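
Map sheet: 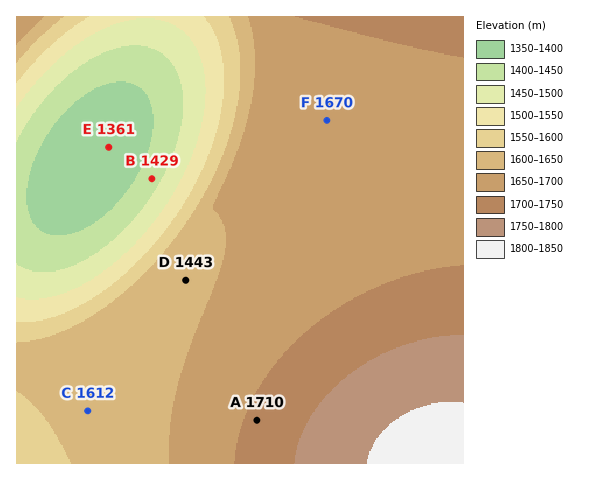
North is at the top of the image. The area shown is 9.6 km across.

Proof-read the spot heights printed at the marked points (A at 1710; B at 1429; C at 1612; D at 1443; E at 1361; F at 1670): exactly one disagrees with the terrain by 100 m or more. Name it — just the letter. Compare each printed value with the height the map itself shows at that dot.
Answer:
D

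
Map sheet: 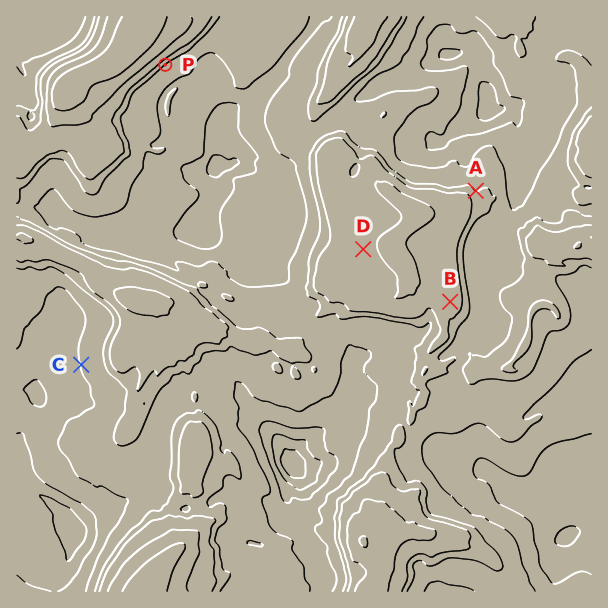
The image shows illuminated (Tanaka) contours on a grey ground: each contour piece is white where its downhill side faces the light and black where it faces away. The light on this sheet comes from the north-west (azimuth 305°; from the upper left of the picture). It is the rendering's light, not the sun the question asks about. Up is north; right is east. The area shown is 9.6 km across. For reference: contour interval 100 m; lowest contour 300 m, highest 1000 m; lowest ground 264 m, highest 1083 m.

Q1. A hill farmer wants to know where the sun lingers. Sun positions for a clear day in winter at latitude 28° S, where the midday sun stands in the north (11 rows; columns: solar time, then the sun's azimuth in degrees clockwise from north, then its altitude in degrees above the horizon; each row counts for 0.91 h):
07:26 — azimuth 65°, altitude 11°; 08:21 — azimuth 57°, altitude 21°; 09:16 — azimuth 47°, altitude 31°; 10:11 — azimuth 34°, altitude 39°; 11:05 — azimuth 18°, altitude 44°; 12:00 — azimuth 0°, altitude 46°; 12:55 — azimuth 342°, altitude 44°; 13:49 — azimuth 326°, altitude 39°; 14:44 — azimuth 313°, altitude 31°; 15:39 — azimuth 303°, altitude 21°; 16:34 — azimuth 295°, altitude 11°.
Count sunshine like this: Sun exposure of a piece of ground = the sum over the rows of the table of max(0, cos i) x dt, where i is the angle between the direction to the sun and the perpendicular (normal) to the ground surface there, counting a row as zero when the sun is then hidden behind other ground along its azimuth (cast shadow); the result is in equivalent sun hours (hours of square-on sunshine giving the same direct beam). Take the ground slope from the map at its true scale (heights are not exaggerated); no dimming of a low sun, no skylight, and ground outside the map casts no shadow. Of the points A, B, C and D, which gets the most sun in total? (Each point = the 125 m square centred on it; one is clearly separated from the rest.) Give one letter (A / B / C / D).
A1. A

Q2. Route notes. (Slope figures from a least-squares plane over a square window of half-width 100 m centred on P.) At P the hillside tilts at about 36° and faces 143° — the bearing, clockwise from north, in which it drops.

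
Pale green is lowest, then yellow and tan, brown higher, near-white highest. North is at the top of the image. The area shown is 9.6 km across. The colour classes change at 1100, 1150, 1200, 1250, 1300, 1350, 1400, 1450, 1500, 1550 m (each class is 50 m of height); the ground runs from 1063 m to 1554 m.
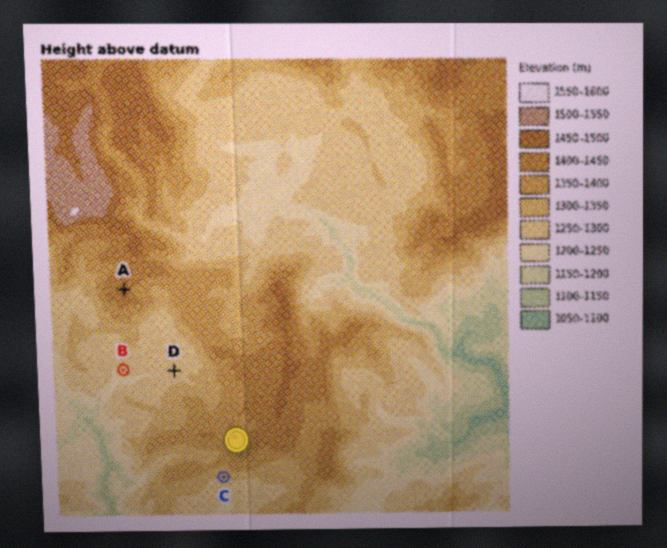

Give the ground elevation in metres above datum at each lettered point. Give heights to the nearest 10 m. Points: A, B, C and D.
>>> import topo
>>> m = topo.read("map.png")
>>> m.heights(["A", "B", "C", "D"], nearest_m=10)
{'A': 1420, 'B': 1280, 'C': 1300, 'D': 1270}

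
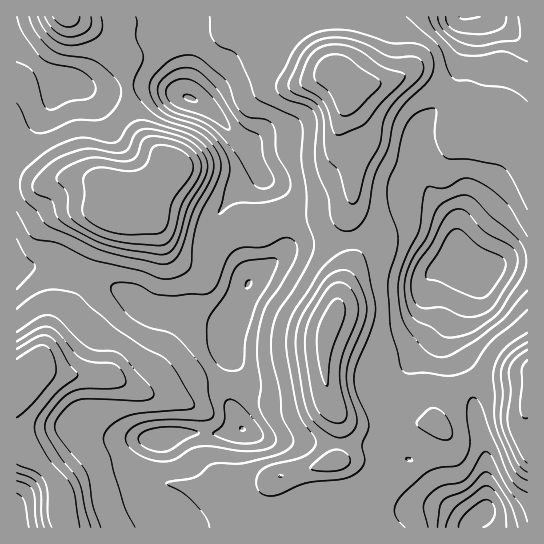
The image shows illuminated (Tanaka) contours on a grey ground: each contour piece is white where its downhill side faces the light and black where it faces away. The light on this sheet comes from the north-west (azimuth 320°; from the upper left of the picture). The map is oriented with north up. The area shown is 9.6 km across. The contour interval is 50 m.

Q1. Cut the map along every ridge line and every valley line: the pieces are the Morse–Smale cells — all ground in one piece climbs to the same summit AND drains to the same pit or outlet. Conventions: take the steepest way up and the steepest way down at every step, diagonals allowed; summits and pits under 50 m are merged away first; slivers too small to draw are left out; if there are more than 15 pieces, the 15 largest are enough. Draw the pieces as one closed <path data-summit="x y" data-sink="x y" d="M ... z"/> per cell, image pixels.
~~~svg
<path data-summit="353 91" data-sink="482 271" d="M415 73l-8 0-24 10-25 4-9 10 0 9 16 28 0 11-9 21-3 12 0 17-4 18 3 24 2 3 8-3 43-20 14-1 15 3 11 5 8 9 8 28 12 9-29 57-56 59-4 21 1 20 36-4 16 0-1-12 5-10 16-14 12-5-18-36-2-11 26-61 3-3 5 1 23-11 22 0 0-115-4-8-13-14-10-5-8 0-26 10-12-24-25-22z"/><path data-summit="353 91" data-sink="190 98" d="M334 16l-147 1 1 56-3 22 16 8 14 10 33 36 15 29 7 5 11 12 6 22 28-1 23-4 8-4 6-9 3-28 10-26-1-15-16-28 5-12-21-23 3-4z"/><path data-summit="329 329" data-sink="482 271" d="M419 216l-14 1-12 4-40 20 0 17-12 29-4 20-8 18-5 22 1 34 6 20 6 12 16 11 12 3 19-1 0-19 4-21 56-59 29-57-12-9-8-29-8-8-11-5z"/><path data-summit="35 367" data-sink="242 429" d="M38 367l-5 2-8 20-9 6 0 46 13 15 20 17 7 9 5 13 9-10 15-6 32-8 14 0 9-18 11-13 32-7 42 0 18-4-12-23 1-20-2-2-35 1-17 11-9 3-23-6-36-17-48-1z"/><path data-summit="353 91" data-sink="466 17" d="M491 16l-156 0 0 47-3 4 22 24 8-6 21-2 24-10 8 0 15 10 25 22 12 24 26-10 8 0 10 5 9 9 7 12 1-102-9-3z"/><path data-summit="174 165" data-sink="190 98" d="M186 16l-38 1 1 21 24 31 7 21 4 5-29-8-26 1-1 6 13 40 22 23 10 8-5 10-12 11-3 32 12 25 13 14 11 6 10 0 20-22 16-7-4-11-10-10 11-19 10-10 19-10-13-25-27-30-20-16-16-6 3-24 0-51z"/><path data-summit="35 367" data-sink="249 283" d="M87 273l-10 22-22 28-18 44 25 8 48 1 36 17 23 6 9-3 17-11 37 0 1-16-6-19 0-13 4-18-9 6-15 0-29-9-24-4-12-5-16-14z"/><path data-summit="174 165" data-sink="61 81" d="M18 48l-2 1 1 134 24 2 18-6 26 0 25 8 35 0 10-2 13-10 5-10-10-8-22-23-10-29-4-17-29 3-12-3-13-7-16-1z"/><path data-summit="329 329" data-sink="249 283" d="M353 240l-15 3-28 0-17 4-44 35-17 36-5 19 0 13 6 19 0 16 25 8 19 2 44-8 6-5-3-12 1-32 12-31 4-20 12-29 2-15z"/><path data-summit="329 329" data-sink="242 429" d="M326 383l-11 5-38 7-19-2-25-8-2 4 0 17 11 23-17 4-42 0-32 7-11 13-9 18 28 12 19 1 35 8 17-5 27-2 26-10 50-12 4-5 2-40-8-17z"/><path data-summit="174 165" data-sink="249 283" d="M114 216l-6 3-5 11-16 41 2 4 37 18 16 14 12 5 24 4 29 9 19-1 7-7 16-35-1-11-14-36-15 6-17 20-13 2-11-6-10-10-15-30-27 3z"/><path data-summit="353 91" data-sink="482 514" d="M469 383l-12 4-16 14-5 10 0 11 2 3-4-2-43 2-7 2 0 7 4 15 7 7 20 5 13 14 13 22 20 18 10 6 14-11 2-47-3-21z"/><path data-summit="329 329" data-sink="482 514" d="M338 413l1 34-3 14-48 13 3 1 8 19 16 23 7-2 23-2 18-4 44 2 30-3 12 4 14 9 8 0-10-6-20-18-13-22-13-14-17-4-10-8-5-22-18 0-12-3z"/><path data-summit="527 397" data-sink="482 271" d="M527 261l-21 0-23 11-5-1-7 11-22 53 2 11 12 20 6 15 32-1 27-5z"/><path data-summit="174 165" data-sink="17 262" d="M85 179l-26 0-18 6-25-2 1 84 34-2 36 8 16-43 9-15 0-28z"/>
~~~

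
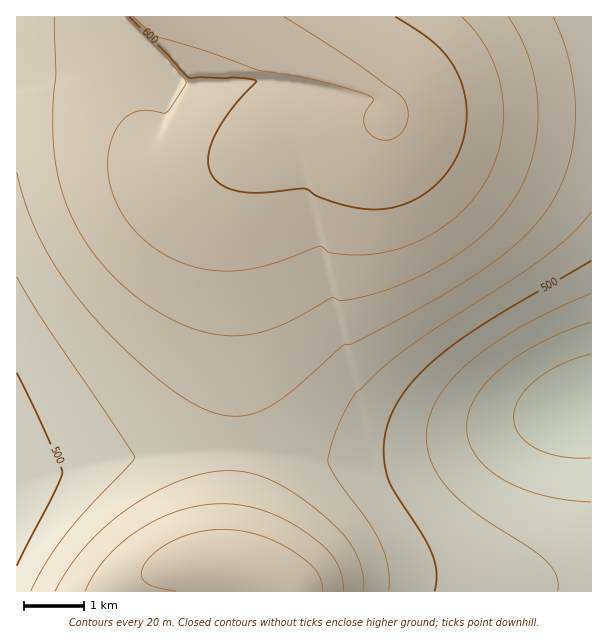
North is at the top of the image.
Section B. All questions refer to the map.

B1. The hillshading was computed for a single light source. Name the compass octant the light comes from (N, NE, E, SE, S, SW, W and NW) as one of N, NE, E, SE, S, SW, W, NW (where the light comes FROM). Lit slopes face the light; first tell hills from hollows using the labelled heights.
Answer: NW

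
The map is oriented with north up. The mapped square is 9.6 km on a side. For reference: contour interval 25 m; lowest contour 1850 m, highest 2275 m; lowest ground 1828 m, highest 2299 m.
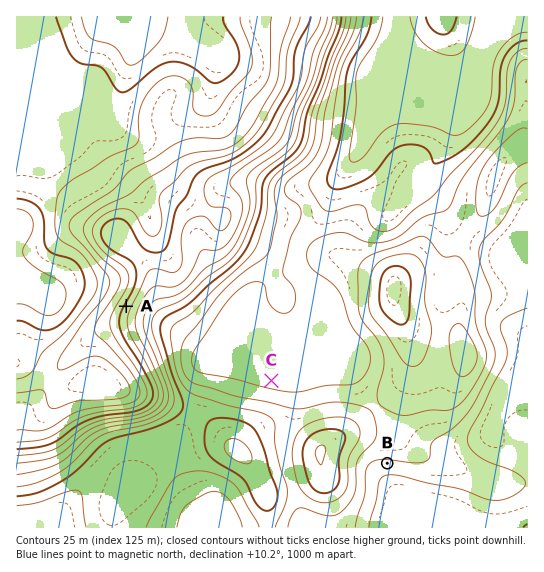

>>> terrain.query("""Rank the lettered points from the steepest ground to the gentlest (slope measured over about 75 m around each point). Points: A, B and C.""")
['A', 'B', 'C']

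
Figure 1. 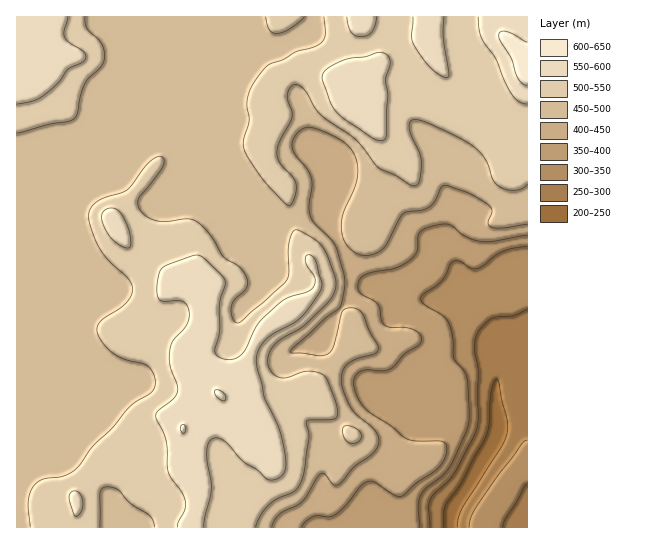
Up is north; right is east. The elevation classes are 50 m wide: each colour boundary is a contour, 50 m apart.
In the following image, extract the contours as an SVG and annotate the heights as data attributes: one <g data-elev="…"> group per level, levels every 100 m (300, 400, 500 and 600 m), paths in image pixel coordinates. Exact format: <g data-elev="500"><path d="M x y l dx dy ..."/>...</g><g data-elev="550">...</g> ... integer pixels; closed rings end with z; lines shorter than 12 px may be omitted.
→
<g data-elev="300"><path d="M430 527l-1-20 1-8 4-5 13-12 7-8 19-36 4-11 1-56-4-24 3-13 5-7 9-8 23-4 13-6"/><path d="M503 527l3-9 10-16 9-16 2-2"/><path d="M527 440l-5 3-44 61-7 13-2 10"/></g><g data-elev="400"><path d="M302 527l3-5 9-6 15 1 8-3 10-11 14-17 6-4 7 0 20 13 8 1 14-13 21-14 6-7 3-8 1-8-3-4-29-1-9-3-15-12-23-15-10-13-4-15 0-5 4-5 7-3 17 1 8-2 15-15 14-9 3-6-2-5-7-5-8-2-15 0-7-3-5-19-19-14-1-6 3-7 9-5 27-5 12-7 8-10 2-18 6-4 8-3 10-2 7 1 16 12 16 5 12-1 33-6"/></g><g data-elev="500"><path d="M100 527l0-34 2-4 5-2 11 3 12 13 19 12 4 5 2 7"/><path d="M255 527l6-12 8-10 8-6 17-8 6-8 4-12 5-32-3-16 1-2 26-2 4-2 0-7-2-9-8-21-3-5-7-3-10-1-20 7-8-1-8-6-3-10 2-10 6-8 27-17 26-25 6-11 0-12-8-23-5-9-11-9-16-7-3 4-3 9 0 30-3 8-44 40-4 2-3-1-4-8 1-9 3-6 10-9 3-5-1-7-5-8-5-5-14-8-13-22-13-14-10-2-20 3-10-1-12-6-6-8-1-5 1-4 24-32 1-7-2-2-3-1-5 2-7 6-20 26-24 8-8 5-5 6-1 6 3 15 8 19 10 13 18 16 5 11-2 6-5 8-26 19-3 5 1 7 7 12 10 9 11 5 17 4 6 3 6 10 0 10-5 7-13 7-8 7-17 21-19 17-18 24-12 6-20 3-8 6-4 6-3 10 2 26"/><path d="M350 443l5 0 4-2 2-3 0-4-7-7-9-1-2 3 0 6 3 6z"/><path d="M17 133l32-9 20-3 7-4 8-32 5-7 12-12 3-8-2-13-15-16-2-12"/><path d="M266 17l4 13 3 3 4 0 12-4 15-12"/><path d="M324 17l1 17-3 8-9 5-18 5-12 8-16 6-13 16-6 16-1 8 2 13-6 22 2 10 18 28 23 25 4 1 3-3 3-9 0-8-3-8-14-15-2-11 3-10 12-23 0-7-5-16 3-7 5-4 4 1 6 5 10 17 6 8 36 26 21 26 19 9 13 9 5 1 3-2 3-17-1-12-11-26 1-7 5-3 11 3 20 9 29 16 10 11 8 23 8 6 8 3 8 0 5-1 5-5"/></g><g data-elev="600"><path d="M182 433l3 0 1-3-1-4-2-2-3 3z"/><path d="M223 401l3-2-1-5-6-4-4 0 1 5z"/><path d="M527 42l-20-10-5-1-3 3 1 7 12 18 6 19 4 5 5 2"/></g>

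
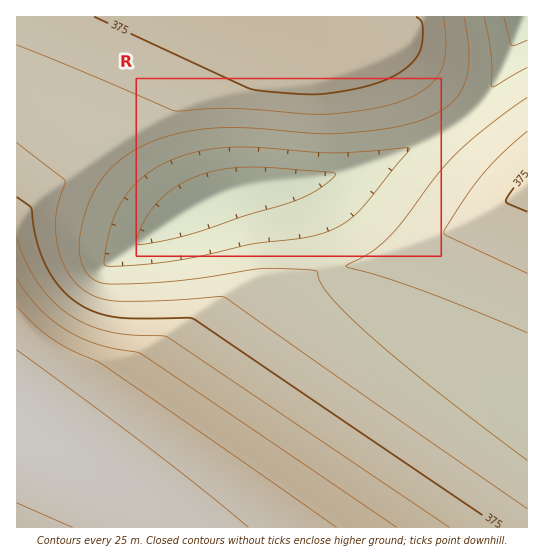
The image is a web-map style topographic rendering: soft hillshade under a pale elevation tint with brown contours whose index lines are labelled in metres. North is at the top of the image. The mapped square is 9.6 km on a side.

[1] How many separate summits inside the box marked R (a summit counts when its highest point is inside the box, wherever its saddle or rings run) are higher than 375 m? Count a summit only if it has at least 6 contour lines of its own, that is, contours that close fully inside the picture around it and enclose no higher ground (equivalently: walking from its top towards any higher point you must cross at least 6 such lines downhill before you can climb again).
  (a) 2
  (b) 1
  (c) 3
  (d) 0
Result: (d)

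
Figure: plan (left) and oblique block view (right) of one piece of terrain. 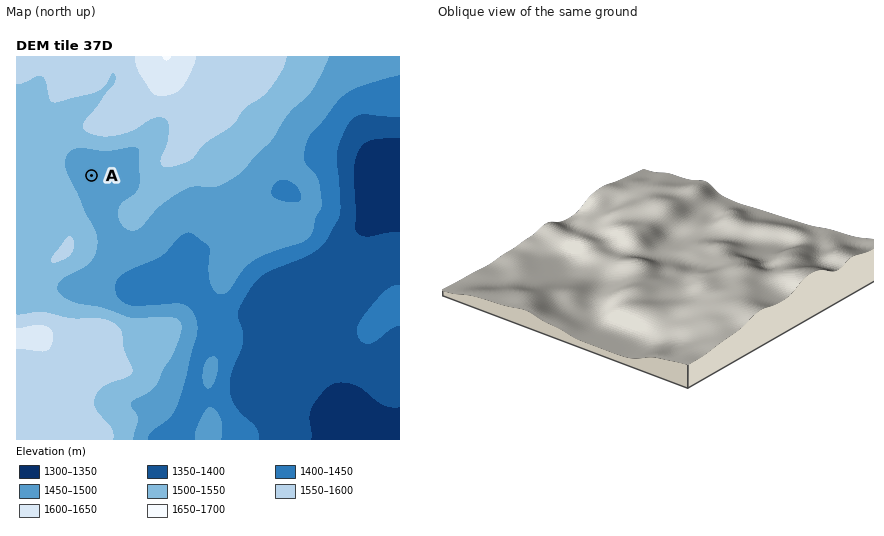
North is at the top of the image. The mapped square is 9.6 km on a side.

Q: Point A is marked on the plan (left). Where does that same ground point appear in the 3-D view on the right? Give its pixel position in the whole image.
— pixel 768 248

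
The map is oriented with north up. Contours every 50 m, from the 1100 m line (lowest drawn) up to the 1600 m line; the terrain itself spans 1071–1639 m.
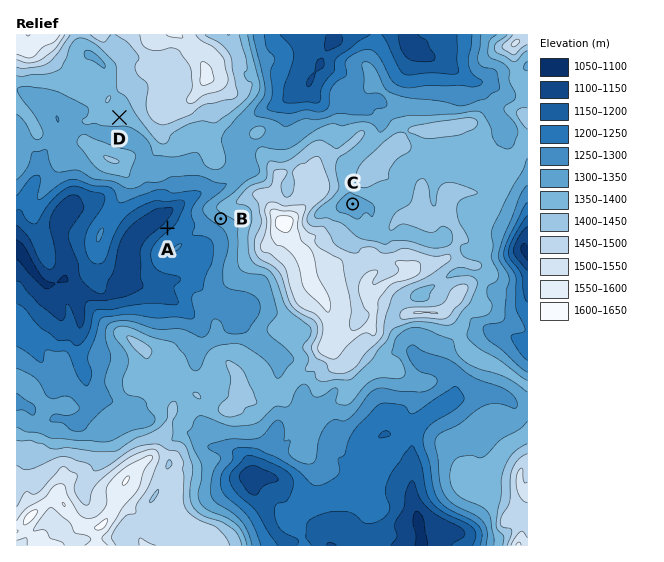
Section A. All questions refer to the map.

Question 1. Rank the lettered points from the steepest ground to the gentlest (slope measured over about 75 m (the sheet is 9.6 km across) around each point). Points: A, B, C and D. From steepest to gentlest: A B D C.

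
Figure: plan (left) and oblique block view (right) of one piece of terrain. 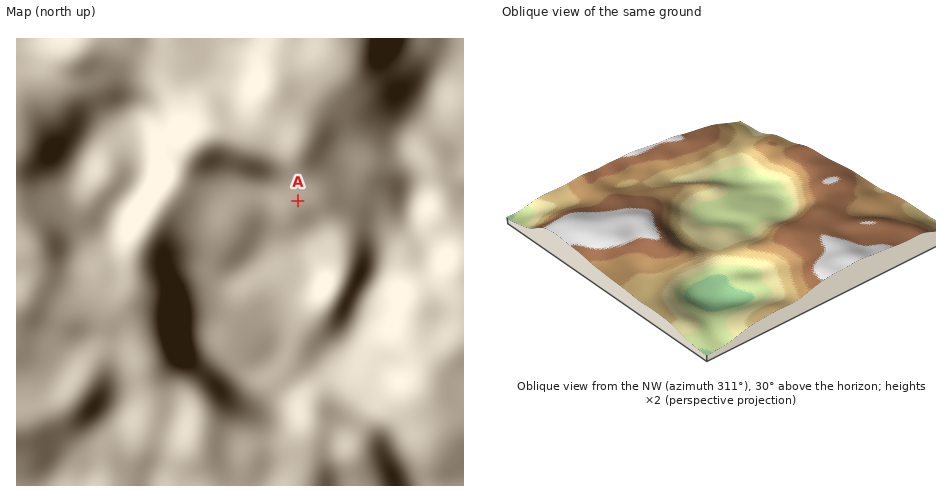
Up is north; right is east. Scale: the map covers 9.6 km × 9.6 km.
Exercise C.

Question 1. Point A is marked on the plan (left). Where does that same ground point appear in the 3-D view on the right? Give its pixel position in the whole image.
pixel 667 213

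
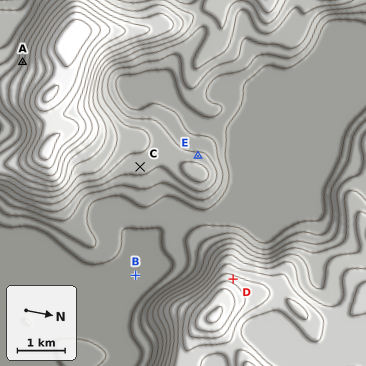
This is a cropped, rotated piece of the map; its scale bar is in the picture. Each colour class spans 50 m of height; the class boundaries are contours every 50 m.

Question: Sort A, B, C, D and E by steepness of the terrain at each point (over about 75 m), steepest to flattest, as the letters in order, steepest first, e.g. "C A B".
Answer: A D E C B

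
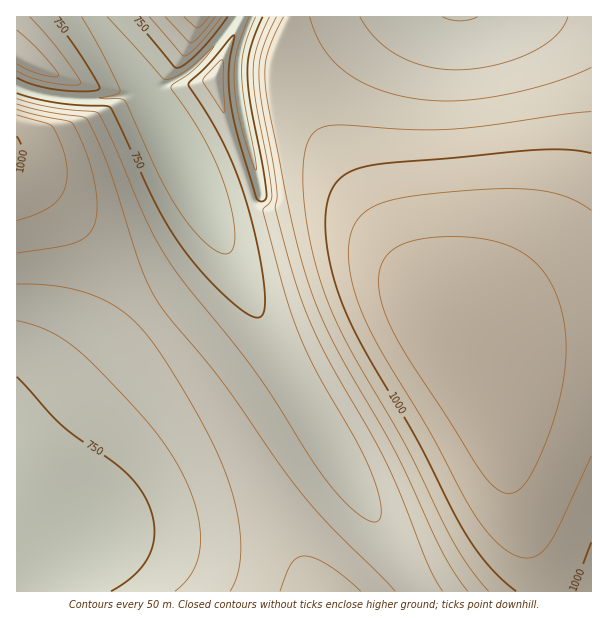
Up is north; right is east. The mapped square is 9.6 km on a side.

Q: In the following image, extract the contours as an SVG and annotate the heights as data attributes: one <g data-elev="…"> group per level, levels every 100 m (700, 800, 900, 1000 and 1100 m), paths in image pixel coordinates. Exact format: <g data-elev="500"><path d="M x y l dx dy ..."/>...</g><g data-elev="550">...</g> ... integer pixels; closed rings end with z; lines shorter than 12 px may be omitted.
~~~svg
<g data-elev="700"><path d="M107 17l55 61 3 1 8-1 12-6 28-24-17 20-23 16-2 3 32 50 12 23 9 23 7 26 4 22-1 15-3 5-3 2-9-1-12-8-13-13-14-18-21-37-34-75-5-2-21-1 17-3 3-2 1-3-17-36-21-37"/><path d="M256 17l-12 31-2 23 2 30 11 58 2 9-2 2-15-47-6-40 2-27 13-39"/></g><g data-elev="800"><path d="M17 321l18 4 16 7 15 9 17 13 61 64 18 23 14 21 11 21 7 20 5 19 2 18-2 15-5 14-8 12-11 10"/><path d="M224 113l1-5-2-45-1-3-16 15-3 6z"/><path d="M17 71l15 7 19 5 23 2 6-1 1-1-22-33-29-33"/><path d="M149 17l32 37 4 2 6-4 9-8 21-27"/><path d="M269 17l-12 30-4 22 2 30 13 65 4 30-1 7-8 8 0 3 23 85 15 42 18 38 40 69 15 33 5 16 2 14-1 9-3 4-8-1-12-8-13-12-14-16-18-24-57-90-83-105-24-42-33-77-16-33-6-3-46-5-30-7"/><path d="M478 17l-9 3-10 1-9-1-8-3"/></g><g data-elev="900"><path d="M361 591l-16-14-16-12-14-7-10-2-8 2-6 6-11 27"/><path d="M17 253l46-7 20-7 6-5 5-7 2-9 1-12-2-20-5-21-8-22-10-20-6-2-27-5-22-7"/><path d="M591 67l-19 9-25 8-53 13-45 4-39-3-20-5-18-6-16-8-14-10-11-10-9-12-7-14-5-16"/><path d="M184 17l13 11 4-2 8-9"/><path d="M284 17l-11 21-6 16-2 14 0 18 23 120 19 73 12 32 15 33 61 108 49 103 24 36"/></g><g data-elev="1000"><path d="M572 591l19-49"/><path d="M17 171l4-7 2-9-1-9-5-10"/><path d="M591 153l-24-3-30 0-168 16-18 5-11 8-8 11-5 16-1 27 4 31 10 33 14 33 62 108 51 98 22 30 27 25"/></g><g data-elev="1100"><path d="M503 492l7 1 6-1 6-5 6-8 15-30 14-41 7-31 2-30-2-27-7-24-9-18-12-15-14-11-18-8-24-6-27-1-28 1-21 6-9 4-7 6-5 7-3 9-1 21 7 24 19 38 72 113 14 18z"/></g>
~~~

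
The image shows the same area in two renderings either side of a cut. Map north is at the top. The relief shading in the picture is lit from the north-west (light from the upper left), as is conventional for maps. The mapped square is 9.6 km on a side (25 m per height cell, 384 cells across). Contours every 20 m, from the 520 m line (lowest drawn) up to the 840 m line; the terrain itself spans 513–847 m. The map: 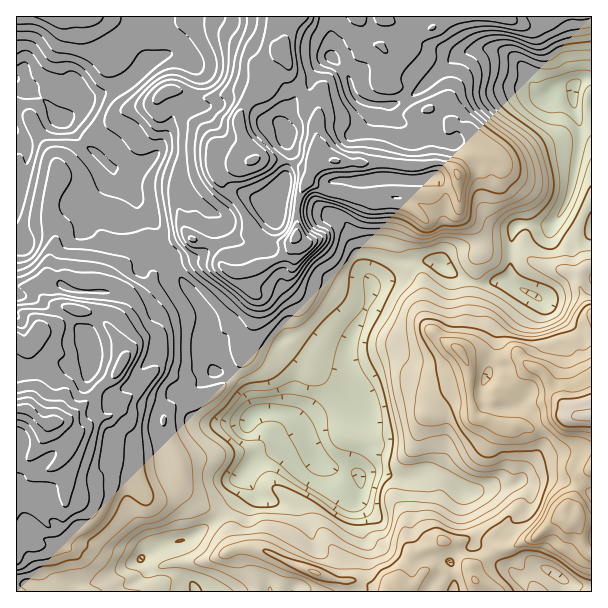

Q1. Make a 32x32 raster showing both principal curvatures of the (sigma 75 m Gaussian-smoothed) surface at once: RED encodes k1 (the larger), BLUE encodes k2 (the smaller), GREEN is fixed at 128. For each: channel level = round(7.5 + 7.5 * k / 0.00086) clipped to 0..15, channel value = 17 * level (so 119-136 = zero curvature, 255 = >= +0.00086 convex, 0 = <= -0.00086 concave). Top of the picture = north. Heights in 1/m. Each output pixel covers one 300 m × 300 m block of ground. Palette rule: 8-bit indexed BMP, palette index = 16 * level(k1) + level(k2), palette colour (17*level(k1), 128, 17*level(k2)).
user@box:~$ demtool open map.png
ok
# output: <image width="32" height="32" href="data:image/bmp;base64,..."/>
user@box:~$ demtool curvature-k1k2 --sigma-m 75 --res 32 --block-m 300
<image width="32" height="32" href="data:image/bmp;base64,Qk02CAAAAAAAADYEAAAoAAAAIAAAACAAAAABAAgAAAAAAAAEAAATCwAAEwsAAAABAAAAAAAAAIAAABGAAAAigAAAM4AAAESAAABVgAAAZoAAAHeAAACIgAAAmYAAAKqAAAC7gAAAzIAAAN2AAADugAAA/4AAAACAEQARgBEAIoARADOAEQBEgBEAVYARAGaAEQB3gBEAiIARAJmAEQCqgBEAu4ARAMyAEQDdgBEA7oARAP+AEQAAgCIAEYAiACKAIgAzgCIARIAiAFWAIgBmgCIAd4AiAIiAIgCZgCIAqoAiALuAIgDMgCIA3YAiAO6AIgD/gCIAAIAzABGAMwAigDMAM4AzAESAMwBVgDMAZoAzAHeAMwCIgDMAmYAzAKqAMwC7gDMAzIAzAN2AMwDugDMA/4AzAACARAARgEQAIoBEADOARABEgEQAVYBEAGaARAB3gEQAiIBEAJmARACqgEQAu4BEAMyARADdgEQA7oBEAP+ARAAAgFUAEYBVACKAVQAzgFUARIBVAFWAVQBmgFUAd4BVAIiAVQCZgFUAqoBVALuAVQDMgFUA3YBVAO6AVQD/gFUAAIBmABGAZgAigGYAM4BmAESAZgBVgGYAZoBmAHeAZgCIgGYAmYBmAKqAZgC7gGYAzIBmAN2AZgDugGYA/4BmAACAdwARgHcAIoB3ADOAdwBEgHcAVYB3AGaAdwB3gHcAiIB3AJmAdwCqgHcAu4B3AMyAdwDdgHcA7oB3AP+AdwAAgIgAEYCIACKAiAAzgIgARICIAFWAiABmgIgAd4CIAIiAiACZgIgAqoCIALuAiADMgIgA3YCIAO6AiAD/gIgAAICZABGAmQAigJkAM4CZAESAmQBVgJkAZoCZAHeAmQCIgJkAmYCZAKqAmQC7gJkAzICZAN2AmQDugJkA/4CZAACAqgARgKoAIoCqADOAqgBEgKoAVYCqAGaAqgB3gKoAiICqAJmAqgCqgKoAu4CqAMyAqgDdgKoA7oCqAP+AqgAAgLsAEYC7ACKAuwAzgLsARIC7AFWAuwBmgLsAd4C7AIiAuwCZgLsAqoC7ALuAuwDMgLsA3YC7AO6AuwD/gLsAAIDMABGAzAAigMwAM4DMAESAzABVgMwAZoDMAHeAzACIgMwAmYDMAKqAzAC7gMwAzIDMAN2AzADugMwA/4DMAACA3QARgN0AIoDdADOA3QBEgN0AVYDdAGaA3QB3gN0AiIDdAJmA3QCqgN0Au4DdAMyA3QDdgN0A7oDdAP+A3QAAgO4AEYDuACKA7gAzgO4ARIDuAFWA7gBmgO4Ad4DuAIiA7gCZgO4AqoDuALuA7gDMgO4A3YDuAO6A7gD/gO4AAID/ABGA/wAigP8AM4D/AESA/wBVgP8AZoD/AHeA/wCIgP8AmYD/AKqA/wC7gP8AzID/AN2A/wDugP8A/4D/AHGFhXSFhpaWl3R1dZalg3HT9ue0yaemlYLpxoOVlnCQxoWGlpeUcoW21ea3lYTW9/WzlpWVxZeVo9iTcoJgo9iVt6eXhpZ0coNzhen3+NaEcsemdHTHtsfVg7bl88TH9XSmppWmlqaFhISBtYWWp5eWyKWlgteX2JXGt5Xj9rjXlaa4t7iFlcq3p7elhpWTlceVYnKkx5eWZHWGyHDW2tmVc6eolqaluJWop5WFg7fXlIOGcemWhZVkYnOUg6PWwpa3pqZ1lqeFhriFg2Kmx4N0hoVStJN0hZOlk5RkhaXFt5S2p4SXl4WXp6bJtJWFhnSVhpWk55aFlbm4dYSFloVk15S3hJWmg7eGlqeEtoeGhKmop3O2t3WEpqe4p3KicrXn6ra1psdyyHSSgVGElYV2p4d1c6fJpqXp18e0wvvn+ZWmtZWmx4OVttiodHODdYaWh3SEt6iWlNWUdHO12beVhZaD1NOi1nKVpfekp6eWqJeGdJW4l4eV1JWnY9SVhZOFhoVi+MLFxYV0dMiml5aYh4WFpqeGhaXWhJX41nWW15aXhXPG+JPHdYSWqKeEh4eHg5aohoTG+se0+Na0hnWz2adjlcenpbeFhIaVtXSFhYd0hKiV5/eVlaajcqTlpMa11ff2yJaGl5aDhZPWlZaWhoeDdqfWhYaYuIZ2QnP4kqTCkICS15aGc3Jz1uq2paeFl4R1lreGdpWGhHFTc/LG16W3yNaDlZWRpfj3tnT1YZWFZHWVxoSBw4Jyl7bW1mPWloeHlpaFcqPD6IXG4/iSpIR1hpSRUJa5uaLIxqa2Y7SmdIWGl6ex+uWWpbXS+/n0k4V1lMNxgLO3grdztpWmt6eFl4aGdKPmdWPVxUD0UaCQpXWE+/T4xKRBonGT1pa3lnaGp4VzxpaDlPVzcfNAkPX55+amlfiBtaanpoDWkriol5aFhZTIlaPnkoJw8vXSs6OkpKST94CoqLi4gJWBuLmYhnSFgreU2Lfp6cLQ9tT09PL09OL6sZfKuJaCg3LHuZVzl5dzgpXJp6f5s4D45rS2poODpIKVyNmnlIWCpNR0tLeHdaWSlseT9oNyUfeUYoSGhXWFltjXl5ekqIPYpWODpse1yaWUdJP3c3SU1qa3lXWlx6a3xnV1dXWWo4SUqISDpLT52NXVtNXHlpSmx3GSpaKTt8eEZHV0ZIS1k4WVcreWgJPolFKEt5a2xrTZgJe4l4STt7eGhnOVdHFzl5aVp5iWcZKDZXS4p7fXg2CVhqeXmJWEpqZygbWGhnWGp5eGhoaXhoaGpqaW2cV1g5enp4alhHRycHHXuHWGhpa4l5iWlpeXhpeGdZa11JR0h5WllqbYpqWm9+bHtqc="/>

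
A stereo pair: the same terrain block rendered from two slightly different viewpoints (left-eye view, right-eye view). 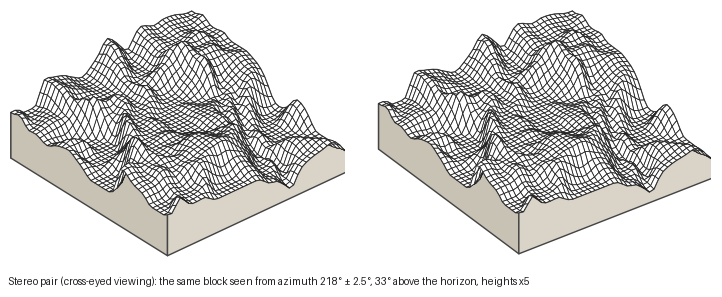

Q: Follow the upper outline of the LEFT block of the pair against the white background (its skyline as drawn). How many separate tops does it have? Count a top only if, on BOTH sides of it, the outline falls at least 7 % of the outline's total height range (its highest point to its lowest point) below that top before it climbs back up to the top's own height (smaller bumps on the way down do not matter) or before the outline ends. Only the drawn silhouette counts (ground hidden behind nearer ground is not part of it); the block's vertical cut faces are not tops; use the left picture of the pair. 2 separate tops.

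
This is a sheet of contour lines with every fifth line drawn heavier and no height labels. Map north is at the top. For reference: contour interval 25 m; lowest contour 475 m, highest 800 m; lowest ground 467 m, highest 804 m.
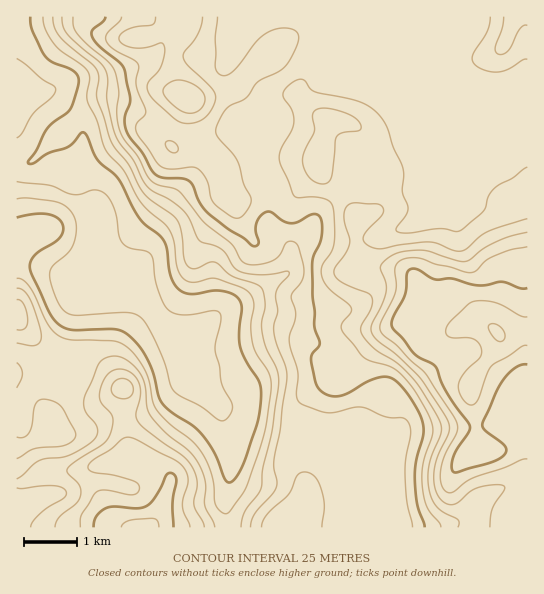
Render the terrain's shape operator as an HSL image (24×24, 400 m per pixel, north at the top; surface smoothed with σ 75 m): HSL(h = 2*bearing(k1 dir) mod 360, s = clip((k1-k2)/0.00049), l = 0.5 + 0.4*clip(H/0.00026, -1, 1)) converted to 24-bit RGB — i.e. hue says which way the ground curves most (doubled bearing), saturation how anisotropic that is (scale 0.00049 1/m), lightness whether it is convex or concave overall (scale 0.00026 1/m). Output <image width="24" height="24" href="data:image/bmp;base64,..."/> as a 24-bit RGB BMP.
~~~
<image width="24" height="24" href="data:image/bmp;base64,Qk32BgAAAAAAADYAAAAoAAAAGAAAABgAAAABABgAAAAAAMAGAAATCwAAEwsAAAAAAAAAAAAANZGmco3Mb1XbkqzKoc/bi5zs96LAUcd+b9ChHgCOETXH08Ldype6vqOER1aaaW6Cf4B/bmCCWRltxWYKV78AO4VRpqSIjXCQlZ4/JU0OIScMmuweobooNikW34Eq86drV7U4BCRGMFV/eIo20GY51beNhlKrbGaDf3+AT0KCPxeO8Iau8Py/EVI0UZM8kmtqu2fyvqn2XWL/8bRso1wxWYtGItiA6fLZj4/ZFQl2GB5pyVKKkc5SptCDnj6MfnqAf3+APzt/EiGMxp7d/8/MwDygLoofIWEcJogbZ7shFXWN2Fzv+pL81+byde3rqM18xTN/XhqDGi9fY0Ki9eS4jYZNg2xvf3+AgH9/SE9/FlmFRLC++tHX7tLzxb/0RjD1W8Rhb4FYWUomLkYQic8PvOc4Z75TgU1upz9icit7O1eDIy5t/92ZjGtbiItTbIFdgFxVgYFKHzxLNEsXu7cA7/8xgmRKjFJ/v3ttblN1U0KVqWu5zN0inP8wEalVZCxTizNAeVZwTllnFChY9tCpuVNbsHVKZYJBTY1xa6miMQxBfks6pttbzvuSM3d1c32AoW9sdWecSJqtKjC379jz2/XWCAJrXy1hgXBufF6Ig2OKFC9F19lT1nWTx6jCmpbDUaGgXSJRRhBBetebtu/Z69nBRlmATnNwjHZKb49ZXIBgJJp/bP1Y/9WEZAB1a1KDf32AZlh/kER0WDNuUq42oMhqkLeQvVKNtCVgPQk5TdNfS/94O7Jh1nVy1DtONVVRTs9EUfLocaP1gZ/hjc6K1FI6exd1fnaBenuBV0aRe0CuiG6xhsS0hcZ+i1ZHiTdXyxeYRkzSvfffjKzThplBWVIq576aKDvh0PvVBvLyJx9KgHwvrIEzqyM1hVR7hHlqeoJmP1N1RkGVjpG0h7R6o2FodHevSHrXSkX/7NT3mdmqUVuVrHzSfIvkvOTPXC3G7vzPNQdHbjtUfIJWgYNQh3Jhh1mDtDUvjZYwNEUpIUEbZY81w5xvdGWuqnlFbm4nBzcXxs8v6aF+XIaOV5F2eMCfqo9/akqK/7dbTg5UfHiAf3+AgIB/f3+AYC2H7D18zMKBcCCWlaouAKwMBKUqpiCK33GbwpTRL8PJG3t62fOvW4zRld3lnSa7uWJGb12G/7gCQ1gwTYZif4CAgH1+gXVsKBxa2Wqf6LmsGxKB5cXUsdTVF4WqEpCYfs262pWbeZTlVar/2u/xaobMXjecpCmszJ+xmmCl6KXoxpzbGLTHcXeCgmeHoUlqOyhTL7g/62JQhTSFXPNMgNKplh+BGo9ZaD5W9N4zW58JCkUBVm0LwmMXSCAqQIpJgaVurIO+fJOx4LffyQ/bd3GCbEt+oSpmllJNOnNCr1E+hcCUu+qqKyBlyGGMP5l4GkFO4OzG3qLiT6jELoRme4NFeHxXN4U7XIoydYpBjogVdlAVj1FBfXdnWShjqB1q2MBIL6KQbcHIvdi0l9SxTCDZqkjD00GCH7Z3EOodo1hAwaZcW0eDf3+Af4B/Z4KDnptraIBKjc1hSJ1ycolriEByTiNVczSF9uPQPMh/HKuArOWUWbpxYyZwh06Lt4+tqdmsPmCGmGJmusuSRUKJf3+AgH9/fIB+YohnZW2fzGfZzGehV5N7VB+UtBqmOZdXwvW70eDnIo7jjNeNoTaSNzOLfZG1nY201sKbPTdrdb1hsrJOeleEgH9/gH9/f4B/f4B/cIVuQ19z0py+wH7JHAlUryfZ0/jsleLFylEfcIkWWpMvdExtWnSCVX5sj3RV3IlTSk+1gNagckGKfXqAgH9/gH9/gIB/gIB/f4B/UIh5T5Fg3CuaVBCLUOmy6L5HhxcK5lo8yfTDJYCeTHRGR3RsT3ZnYcyvt9zjhYPWtj97h057gH+AgH9/gIB/gIB/gIB/gIB/gntsX3E/J0VUd0W/sVRLyU1zvdfw0/j42dnyfQD504TVN2aLXberXrxPeW4qf1wzhGRcgH9/gIB/gIB/gH9/gH9+gIF4f4B/gUxuqz5CRCUgJikKdZkJMt0AYqQsveUvl2IeUTJTr0qX32+gJqNNio9XgHx/gH9/gIB/gIB/gIB/gIB/fnyAqD6CyqMuMX89Y0GLuDeKtiOfe6jp0eT6qPLjI9KlwY9Kha9MR1WBSoJ8dXrP5qnbRGKPf3+Af4B/gIB/gIB/gIB/gIB/fH6ALV2m8b3TPCnBRyajfD3YvtvtPf7VD+IP9ZI9vTaXpn6I0NSaLkWDe4CAQotFr4s5llmIf3+Af4B/f4B/gIB/gIB/f4CAf4B/T3F9vXcq6T+7"/>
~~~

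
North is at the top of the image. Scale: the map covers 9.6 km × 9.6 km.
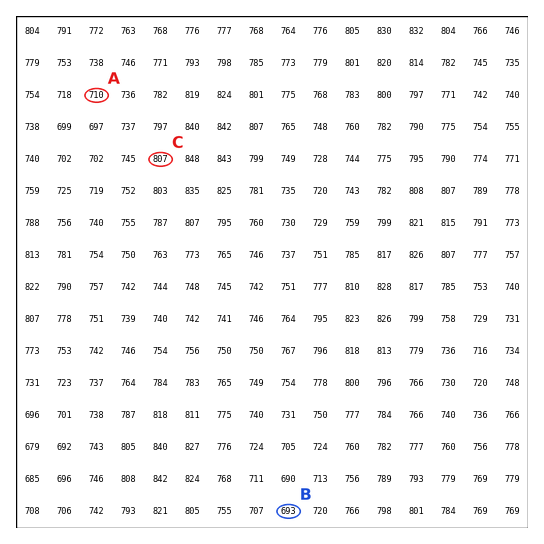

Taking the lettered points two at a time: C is higher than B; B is lower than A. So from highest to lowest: C A B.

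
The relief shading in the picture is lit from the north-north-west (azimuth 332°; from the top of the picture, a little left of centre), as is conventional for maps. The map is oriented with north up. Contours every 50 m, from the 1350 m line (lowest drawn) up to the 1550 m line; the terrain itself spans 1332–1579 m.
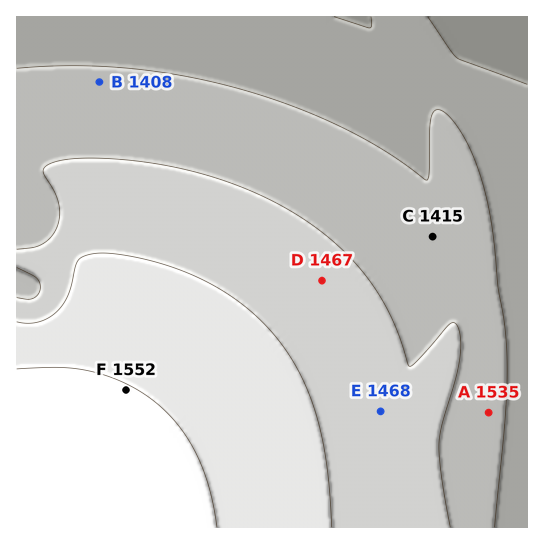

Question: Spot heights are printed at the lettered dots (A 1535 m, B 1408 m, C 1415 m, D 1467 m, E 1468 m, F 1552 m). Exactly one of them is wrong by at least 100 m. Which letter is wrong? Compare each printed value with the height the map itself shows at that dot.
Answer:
A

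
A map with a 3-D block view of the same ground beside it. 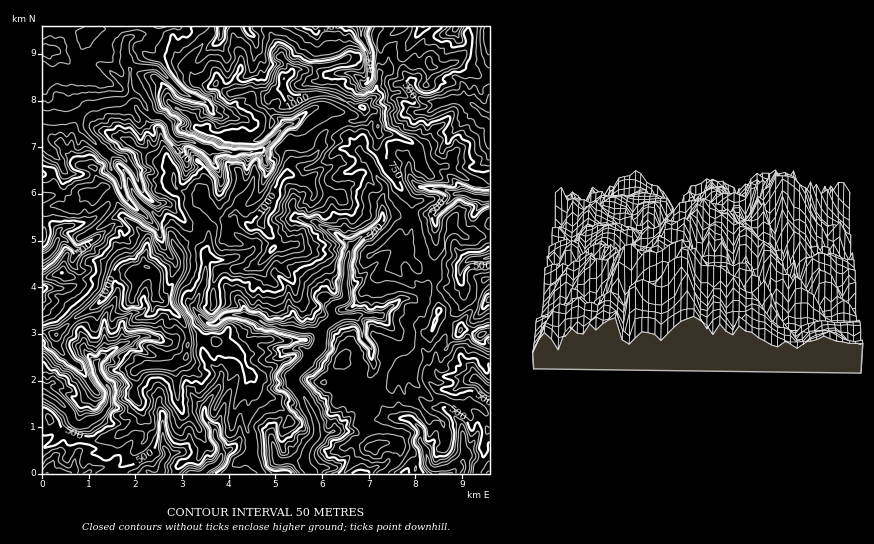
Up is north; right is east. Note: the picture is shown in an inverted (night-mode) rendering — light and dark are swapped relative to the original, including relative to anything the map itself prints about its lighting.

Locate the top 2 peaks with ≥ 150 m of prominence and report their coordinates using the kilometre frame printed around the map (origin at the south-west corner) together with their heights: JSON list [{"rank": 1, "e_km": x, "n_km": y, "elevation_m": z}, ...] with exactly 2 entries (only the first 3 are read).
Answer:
[{"rank": 1, "e_km": 2.26, "n_km": 4.44, "elevation_m": 1152}, {"rank": 2, "e_km": 4.69, "n_km": 5.39, "elevation_m": 1075}]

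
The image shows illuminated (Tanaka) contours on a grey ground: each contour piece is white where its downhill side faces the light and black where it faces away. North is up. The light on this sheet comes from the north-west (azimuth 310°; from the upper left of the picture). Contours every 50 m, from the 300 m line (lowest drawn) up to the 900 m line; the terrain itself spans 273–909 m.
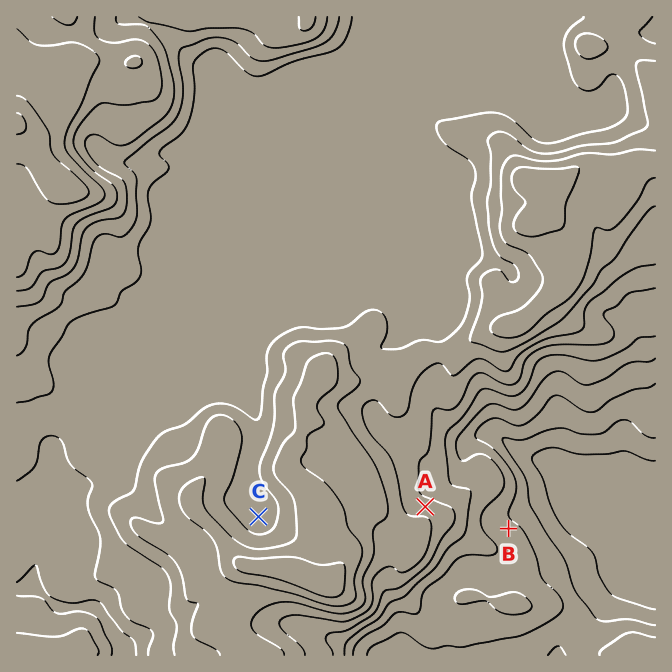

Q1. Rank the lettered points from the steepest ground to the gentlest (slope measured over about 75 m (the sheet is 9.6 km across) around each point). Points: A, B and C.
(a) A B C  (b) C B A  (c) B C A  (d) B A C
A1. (a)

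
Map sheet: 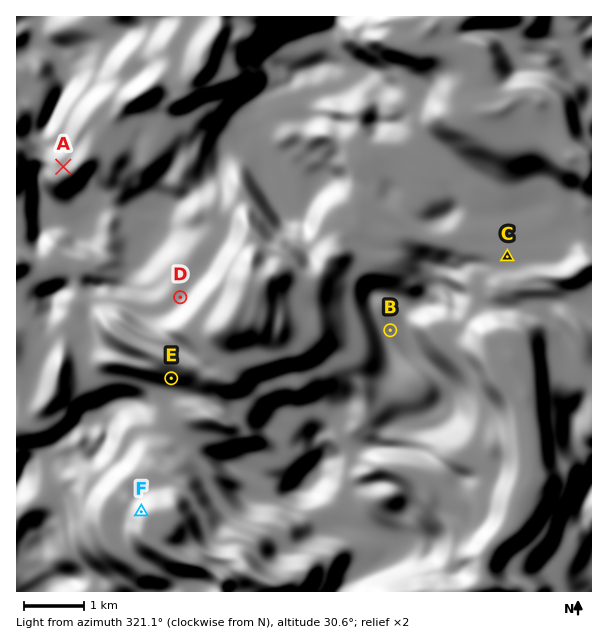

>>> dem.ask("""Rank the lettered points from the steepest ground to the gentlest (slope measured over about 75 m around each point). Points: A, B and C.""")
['A', 'B', 'C']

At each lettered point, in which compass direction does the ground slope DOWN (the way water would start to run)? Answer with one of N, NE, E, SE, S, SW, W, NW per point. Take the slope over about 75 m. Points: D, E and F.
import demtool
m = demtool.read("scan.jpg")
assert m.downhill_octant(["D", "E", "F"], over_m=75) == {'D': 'NW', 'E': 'S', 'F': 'NW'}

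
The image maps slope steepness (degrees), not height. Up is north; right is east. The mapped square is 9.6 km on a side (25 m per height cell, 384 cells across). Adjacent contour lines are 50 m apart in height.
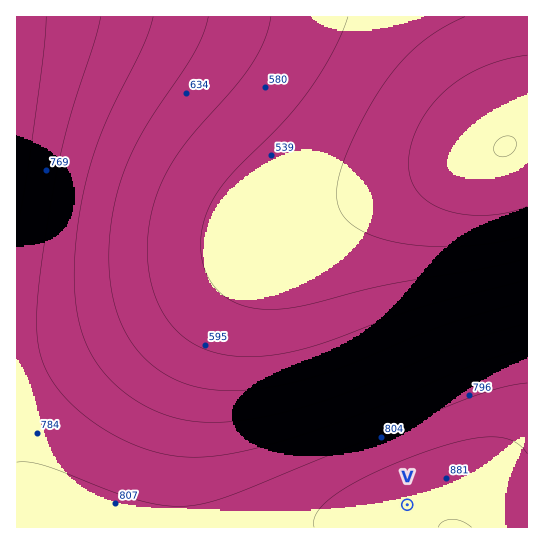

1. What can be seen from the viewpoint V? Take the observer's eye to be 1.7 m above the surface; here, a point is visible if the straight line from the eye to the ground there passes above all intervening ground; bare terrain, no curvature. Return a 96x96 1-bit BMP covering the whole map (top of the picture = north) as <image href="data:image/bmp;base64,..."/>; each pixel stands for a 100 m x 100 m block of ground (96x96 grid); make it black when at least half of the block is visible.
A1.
<image width="96" height="96" href="data:image/bmp;base64,Qk2+BAAAAAAAAD4AAAAoAAAAYAAAAGAAAAABAAEAAAAAAIAEAAATCwAAEwsAAAIAAAAAAAAA////AAAAAAA/////+AAAAAAAAAA/////+AAAAAAAAAB/////+AAAAAP4AAB/////8AAAAA/8AAB/////4AAAAA/8AAD/////wAAAAAf8AAD/////gAAAAAH4AAD/////AAAAAAAAAAD////8AAAAAAAAAAD////4AAAAAAAAAAD////wAAAAAAAAAAD////wAAAAAAAAAAD////gAAAAAAAAAAD////AAAAAAAAAAAD///+AAAAAAAAAAAD///8AAAAAAAAAAAD///8AAAAAAAAAAAD///4AAAAAAAAAAAD///wAAAAAAAAAAAD///wAAAAAAAAAAAD///gAAAAAAAAAAAD///gAAAAAAAAAAAD///AAAAAAAAAAAAD///AAAAAAAAAAAAD///AAAAAAAAAAAAD//+AAAAAAAAAAAAD//+AAAAAAAAAAAAD//+AAAAAAAAAAAAD//+AAAAAAAAAAAAD//8AAAAAAAAAAAAD//8AAAAAAAAAAAAD//8AAAAAAAAAAAAD//8AAAAAAAAAAAAD//8AAAAAAAAAAAAD//8AAAAAAAAAAAAD//8AAAAAAAAAAAAD//8AAAAAAAAAAAAD//8AAAAAAAAAAAAD//8AAAAAAAAAAAAD//8AAAAAAAAAAAAD//+AAAAAAAAAAAAD//+AAAAAAAAAAAAD//+AAAAAAAAAAAAD//+AAAAAAAAAAAAD//+AAAAAAAAAAAAD///AAAAAAAAAAAAD///AAAAAAAAAAAAD///AAAAAAAAAAAAD///AAAAAAAAAAAAD///gAAAAAAAAAAAD///gAAAAAAAAAAAD///gAAAAAAAAAAAD///wAAAAAAAAAAAD///wAAAAAAAAAAAD///4AAAAAAAAAAAD///4AAAAAAAAAAAD///8AAAAAAAAAAAD///8AAAAAAAAAAAD///+AAAAAAAAAAAD///+AAAAAAAAAAAD////AAAAAAAAAAAD////gAAAAAAAAAAD////gAAAAAAAAAAD////wAAAAAAAAAAD////4AAAAAAAAAAD////8AAAAAAAAAAD////+AAAAAAAAAAD/////AAAAAAAAAAD/////gAAAAAAAAAD/////wAAAAAAAAAD/////4AAAAAAAAAD/////8AAAAAAAAAD/////+AAAAAAAAAD//////gAAAAAAAAD//////wAAAAAAAAD//////4AAAAAAAAD//////+AAAAAAAAD///////AAAAAAAAD///////gAAAAAAAD///////wAAAAAAAD///////8AAAAAAAD///////+AAAAAAAD////////AAAAAAAD////////gAAAAAAD////////wAAAAAAD////////4AAAAAAD////////+AAAAAAD/////////AAAAAAD/////////gAAAAAD/////////wAAAAAD/////////4AAAAAD/////////8AAAAAD/////////+AAAAAD//////////AAAAAD//////////gAAAAD//////////wAAAAA="/>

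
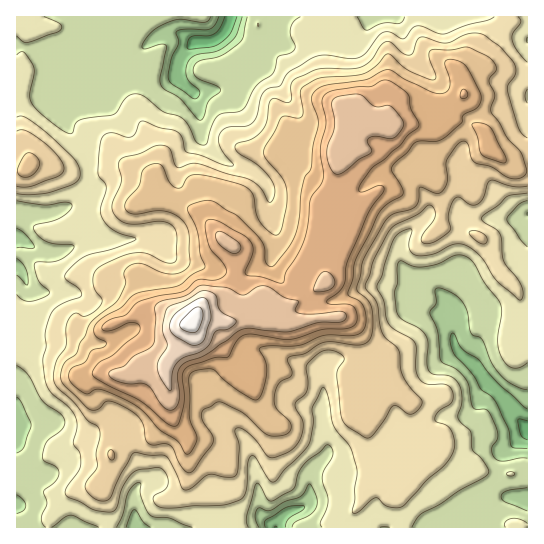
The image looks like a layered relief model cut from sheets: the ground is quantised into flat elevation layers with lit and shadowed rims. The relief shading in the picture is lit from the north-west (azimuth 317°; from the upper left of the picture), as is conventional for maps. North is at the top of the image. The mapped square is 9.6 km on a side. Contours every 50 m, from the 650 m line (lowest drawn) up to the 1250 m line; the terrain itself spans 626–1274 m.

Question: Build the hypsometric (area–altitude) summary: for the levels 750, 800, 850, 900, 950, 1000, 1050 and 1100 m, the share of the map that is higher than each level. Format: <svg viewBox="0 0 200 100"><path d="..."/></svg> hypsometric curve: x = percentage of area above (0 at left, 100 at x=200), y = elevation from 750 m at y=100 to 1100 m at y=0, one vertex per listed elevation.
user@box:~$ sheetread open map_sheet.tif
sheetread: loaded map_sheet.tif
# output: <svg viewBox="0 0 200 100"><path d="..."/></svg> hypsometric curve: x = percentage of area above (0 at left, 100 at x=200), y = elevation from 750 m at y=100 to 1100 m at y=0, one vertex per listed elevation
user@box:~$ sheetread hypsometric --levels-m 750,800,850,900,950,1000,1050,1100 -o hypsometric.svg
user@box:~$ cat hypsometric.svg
<svg viewBox="0 0 200 100"><path d="M189 100l-34-14-35-15-31-14-28-14-22-14-14-15-14-14"/></svg>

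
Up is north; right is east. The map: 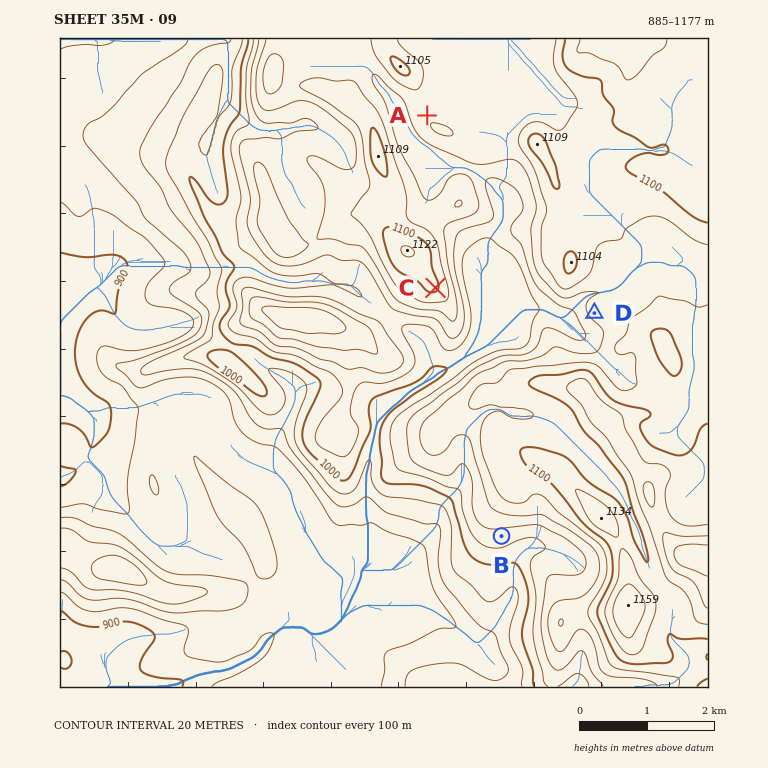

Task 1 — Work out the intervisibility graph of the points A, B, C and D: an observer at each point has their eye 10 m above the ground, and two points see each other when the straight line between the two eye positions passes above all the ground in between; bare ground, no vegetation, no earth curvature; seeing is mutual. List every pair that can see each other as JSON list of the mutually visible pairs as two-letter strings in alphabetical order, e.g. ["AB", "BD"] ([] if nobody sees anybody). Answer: ["AC", "CD"]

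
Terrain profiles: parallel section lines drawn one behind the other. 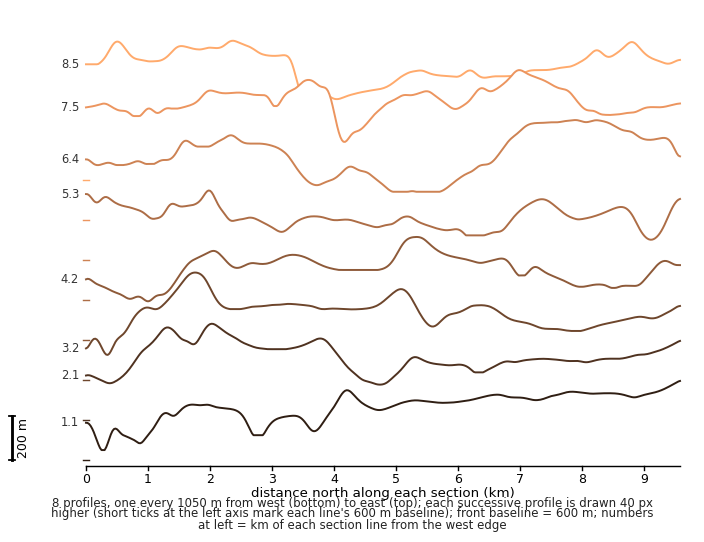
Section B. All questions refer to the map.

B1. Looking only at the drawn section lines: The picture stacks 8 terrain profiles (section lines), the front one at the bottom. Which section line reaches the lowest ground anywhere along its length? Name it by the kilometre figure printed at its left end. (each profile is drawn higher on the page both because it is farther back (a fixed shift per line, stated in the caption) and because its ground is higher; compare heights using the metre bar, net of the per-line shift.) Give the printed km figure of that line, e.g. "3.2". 1.1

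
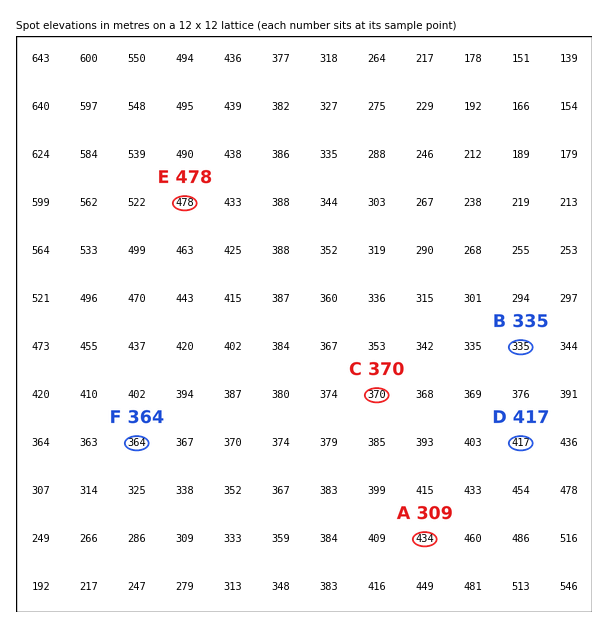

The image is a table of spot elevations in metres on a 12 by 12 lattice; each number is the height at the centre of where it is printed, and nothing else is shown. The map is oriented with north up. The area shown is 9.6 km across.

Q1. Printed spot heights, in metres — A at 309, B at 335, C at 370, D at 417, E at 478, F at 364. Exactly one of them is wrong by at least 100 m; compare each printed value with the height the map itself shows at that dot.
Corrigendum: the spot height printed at A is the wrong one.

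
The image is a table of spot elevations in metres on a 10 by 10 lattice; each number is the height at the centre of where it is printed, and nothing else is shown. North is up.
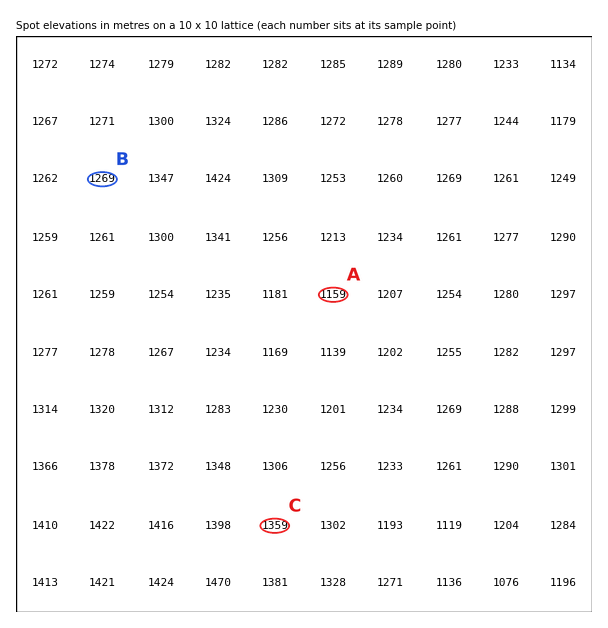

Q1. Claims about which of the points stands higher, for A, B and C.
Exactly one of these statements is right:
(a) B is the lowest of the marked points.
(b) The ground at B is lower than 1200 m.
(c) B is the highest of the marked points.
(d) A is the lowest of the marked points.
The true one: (d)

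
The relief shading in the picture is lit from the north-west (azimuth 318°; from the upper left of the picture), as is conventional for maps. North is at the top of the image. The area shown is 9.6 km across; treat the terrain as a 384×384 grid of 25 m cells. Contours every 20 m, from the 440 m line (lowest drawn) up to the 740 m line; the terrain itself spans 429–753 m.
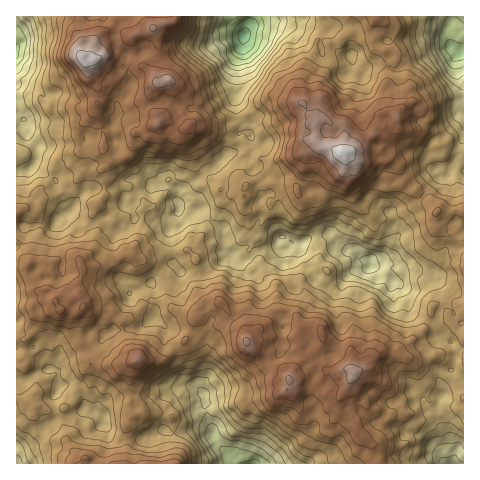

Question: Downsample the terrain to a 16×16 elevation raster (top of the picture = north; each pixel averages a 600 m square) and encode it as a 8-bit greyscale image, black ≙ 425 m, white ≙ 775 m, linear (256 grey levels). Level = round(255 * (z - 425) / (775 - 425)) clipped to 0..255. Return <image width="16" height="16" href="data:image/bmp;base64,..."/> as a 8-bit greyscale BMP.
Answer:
<image width="16" height="16" href="data:image/bmp;base64,Qk02BQAAAAAAADYEAAAoAAAAEAAAABAAAAABAAgAAAAAAAABAAATCwAAEwsAAAABAAAAAAAAAAAAAAEBAQACAgIAAwMDAAQEBAAFBQUABgYGAAcHBwAICAgACQkJAAoKCgALCwsADAwMAA0NDQAODg4ADw8PABAQEAAREREAEhISABMTEwAUFBQAFRUVABYWFgAXFxcAGBgYABkZGQAaGhoAGxsbABwcHAAdHR0AHh4eAB8fHwAgICAAISEhACIiIgAjIyMAJCQkACUlJQAmJiYAJycnACgoKAApKSkAKioqACsrKwAsLCwALS0tAC4uLgAvLy8AMDAwADExMQAyMjIAMzMzADQ0NAA1NTUANjY2ADc3NwA4ODgAOTk5ADo6OgA7OzsAPDw8AD09PQA+Pj4APz8/AEBAQABBQUEAQkJCAENDQwBEREQARUVFAEZGRgBHR0cASEhIAElJSQBKSkoAS0tLAExMTABNTU0ATk5OAE9PTwBQUFAAUVFRAFJSUgBTU1MAVFRUAFVVVQBWVlYAV1dXAFhYWABZWVkAWlpaAFtbWwBcXFwAXV1dAF5eXgBfX18AYGBgAGFhYQBiYmIAY2NjAGRkZABlZWUAZmZmAGdnZwBoaGgAaWlpAGpqagBra2sAbGxsAG1tbQBubm4Ab29vAHBwcABxcXEAcnJyAHNzcwB0dHQAdXV1AHZ2dgB3d3cAeHh4AHl5eQB6enoAe3t7AHx8fAB9fX0Afn5+AH9/fwCAgIAAgYGBAIKCggCDg4MAhISEAIWFhQCGhoYAh4eHAIiIiACJiYkAioqKAIuLiwCMjIwAjY2NAI6OjgCPj48AkJCQAJGRkQCSkpIAk5OTAJSUlACVlZUAlpaWAJeXlwCYmJgAmZmZAJqamgCbm5sAnJycAJ2dnQCenp4An5+fAKCgoAChoaEAoqKiAKOjowCkpKQApaWlAKampgCnp6cAqKioAKmpqQCqqqoAq6urAKysrACtra0Arq6uAK+vrwCwsLAAsbGxALKysgCzs7MAtLS0ALW1tQC2trYAt7e3ALi4uAC5ubkAurq6ALu7uwC8vLwAvb29AL6+vgC/v78AwMDAAMHBwQDCwsIAw8PDAMTExADFxcUAxsbGAMfHxwDIyMgAycnJAMrKygDLy8sAzMzMAM3NzQDOzs4Az8/PANDQ0ADR0dEA0tLSANPT0wDU1NQA1dXVANbW1gDX19cA2NjYANnZ2QDa2toA29vbANzc3ADd3d0A3t7eAN/f3wDg4OAA4eHhAOLi4gDj4+MA5OTkAOXl5QDm5uYA5+fnAOjo6ADp6ekA6urqAOvr6wDs7OwA7e3tAO7u7gDv7+8A8PDwAPHx8QDy8vIA8/PzAPT09AD19fUA9vb2APf39wD4+PgA+fn5APr6+gD7+/sA/Pz8AP39/QD+/v4A////AG6Zp6Ofn3E6PmOLnradbU6JjIOMm4NaXn+brLq2nIB0kIOHlpx4WnejysDIv5+Df46En7W/lX2TuMbFy8+tmIeZmaSjp52kss25xLm3p5SKqsC8oY+XrLWyrqmVj3SCj6+2tpSHhpKShYmBcVxVcYaop62emoOHbHFial5OX36Rk4GLh4NudHOAcndrfXmTnpKEiId7bG+KkpakopqSnJRzhpaZgXmAhY6jvtbIr455aYaiqLS4rIiEqdff0b+cf2SOs6+/x7mJibbWysDKrW5nksO8w9CsbHmzwaSZrp9gTqjhysO5f0A5gZeMjpx0M1CfysbNv3QsGVF6j6GeZzI="/>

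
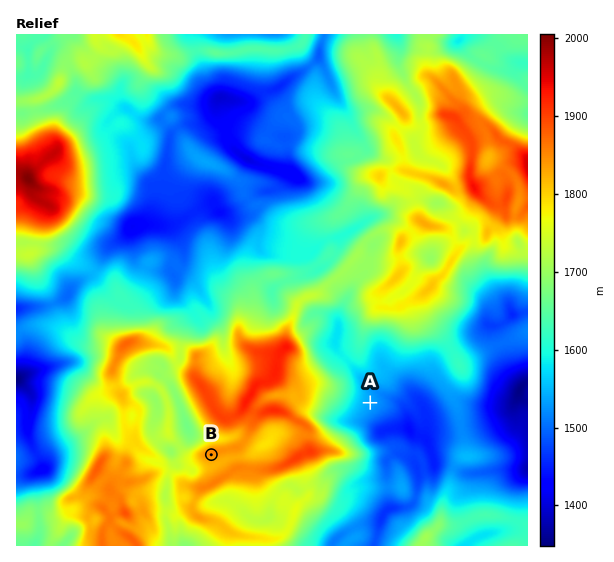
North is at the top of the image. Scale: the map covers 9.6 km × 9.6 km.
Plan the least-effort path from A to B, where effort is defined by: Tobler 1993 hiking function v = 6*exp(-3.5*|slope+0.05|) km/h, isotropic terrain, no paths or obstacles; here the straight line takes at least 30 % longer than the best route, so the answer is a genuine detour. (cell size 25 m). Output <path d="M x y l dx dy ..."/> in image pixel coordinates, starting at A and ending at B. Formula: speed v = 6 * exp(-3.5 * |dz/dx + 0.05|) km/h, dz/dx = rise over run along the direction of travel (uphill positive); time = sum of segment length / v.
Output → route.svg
<path d="M370 403l-47 0-18 9-2 1 0 2-8 0 0 1-5 3-20 0-8 4-16 16-24 12-1 0-8 4-2 0"/>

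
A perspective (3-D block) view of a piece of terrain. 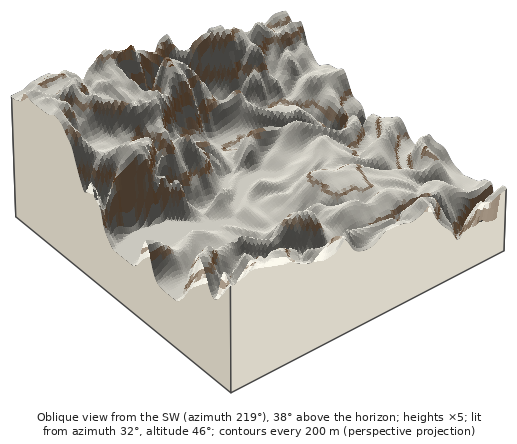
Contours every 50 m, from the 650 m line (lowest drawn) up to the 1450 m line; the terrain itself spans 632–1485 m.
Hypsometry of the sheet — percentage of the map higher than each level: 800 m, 95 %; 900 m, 62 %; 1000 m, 41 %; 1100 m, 25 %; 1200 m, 17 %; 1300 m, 9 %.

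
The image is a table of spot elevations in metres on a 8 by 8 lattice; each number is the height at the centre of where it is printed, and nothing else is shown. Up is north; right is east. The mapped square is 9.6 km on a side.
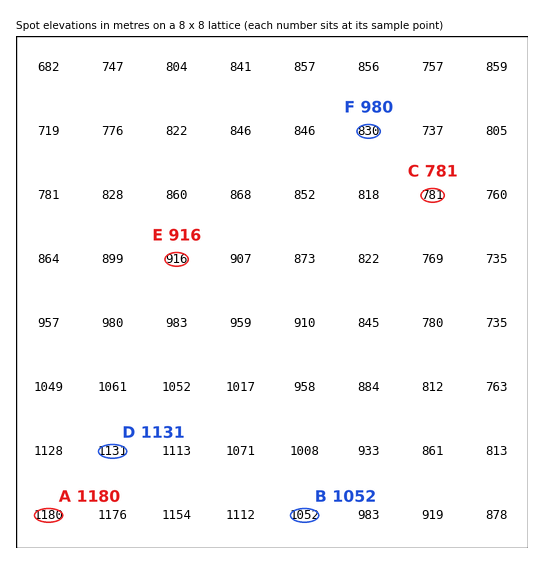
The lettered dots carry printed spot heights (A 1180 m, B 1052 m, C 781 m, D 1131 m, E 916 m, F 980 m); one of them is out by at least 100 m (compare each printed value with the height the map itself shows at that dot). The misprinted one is F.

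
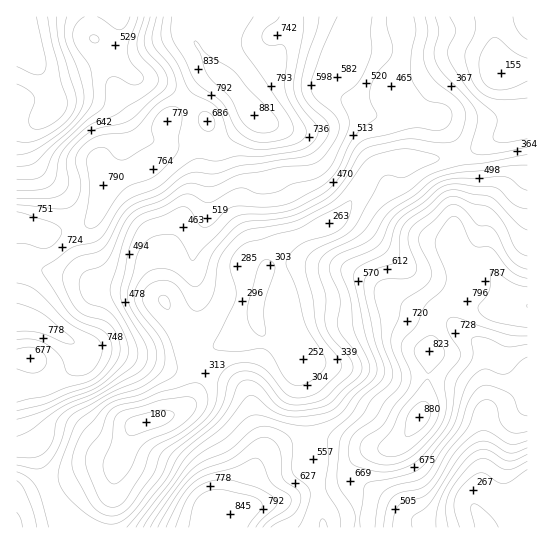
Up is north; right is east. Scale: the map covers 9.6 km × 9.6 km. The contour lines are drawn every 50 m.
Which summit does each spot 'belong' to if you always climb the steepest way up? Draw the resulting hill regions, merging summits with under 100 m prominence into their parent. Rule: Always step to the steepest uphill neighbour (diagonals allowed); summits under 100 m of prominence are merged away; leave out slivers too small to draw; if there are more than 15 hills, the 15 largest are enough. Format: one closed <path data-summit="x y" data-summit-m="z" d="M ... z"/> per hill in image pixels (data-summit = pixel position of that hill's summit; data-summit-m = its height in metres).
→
<path data-summit="254 115" data-summit-m="881" d="M527 16l-510 0-1 249 62 12 19 10 28 2 36 10 4 3 12 23 11 14 15 9 8 0 27-11 8 4 31 4 25 14 2-2-4-16-16-28-1-7 1-20-5-33 1-8 55-25 10-10 24-39 12-8 12-3 48-1 20-4 65-31 2-2z"/><path data-summit="419 417" data-summit-m="880" d="M527 123l-66 32-20 4-48 1-12 3-12 8-24 39-10 10-55 25-1 8 5 33 0 27 16 28 4 16-4 9 0 13 8 38 3 49 6 20 6 42 205-1z"/><path data-summit="17 319" data-summit-m="831" d="M25 265l-9 1 1 239 12-8 33-12 21-12 32-8 20-40 40-12 14-10 8-14 10-35 5-5-13-2-9-6-13-16-12-23-4-3-36-10-28-2-19-10z"/><path data-summit="230 514" data-summit-m="845" d="M238 337l-30 14-11 38-11 18-17 9-28 7-9 6-17 44-4 37 0 18 212-1-4-34-8-27-3-49-8-38 0-13 3-7-22-12-35-6z"/>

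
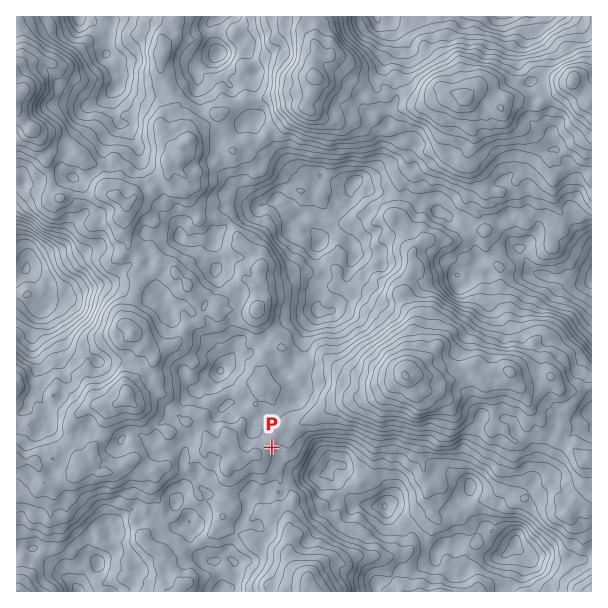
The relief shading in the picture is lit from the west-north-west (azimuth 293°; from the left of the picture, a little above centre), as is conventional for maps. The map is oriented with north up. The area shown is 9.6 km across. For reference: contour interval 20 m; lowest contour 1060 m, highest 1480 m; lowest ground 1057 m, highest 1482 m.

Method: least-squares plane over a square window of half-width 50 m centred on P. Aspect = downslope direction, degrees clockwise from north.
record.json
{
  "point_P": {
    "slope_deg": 6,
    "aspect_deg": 132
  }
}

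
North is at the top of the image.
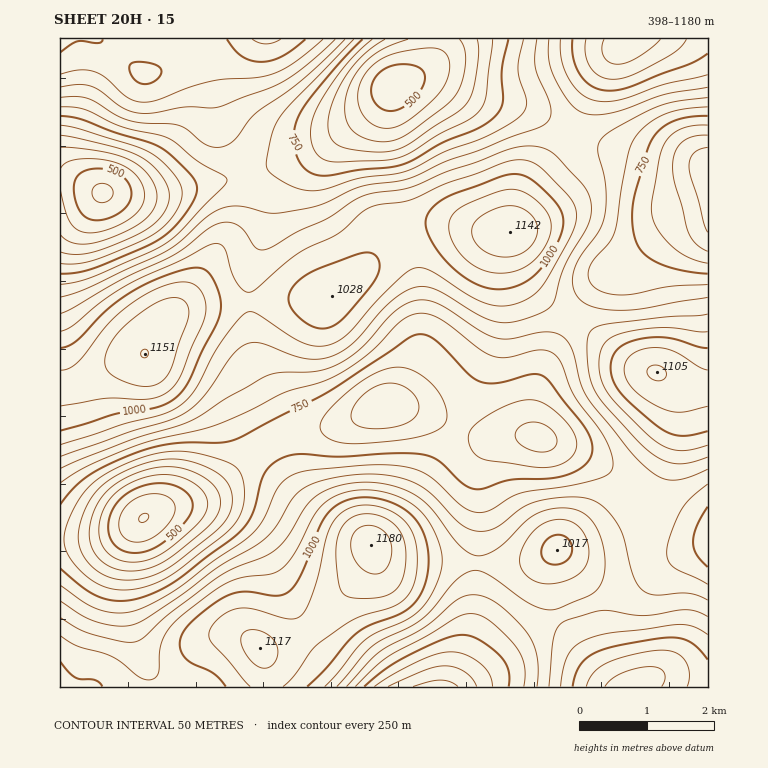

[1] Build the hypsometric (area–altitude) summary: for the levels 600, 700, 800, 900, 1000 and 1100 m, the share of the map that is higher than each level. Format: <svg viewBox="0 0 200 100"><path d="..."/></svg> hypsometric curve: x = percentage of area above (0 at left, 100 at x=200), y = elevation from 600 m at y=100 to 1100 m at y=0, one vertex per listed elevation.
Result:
<svg viewBox="0 0 200 100"><path d="M187 100l-20-20-36-20-47-20-47-20-29-20"/></svg>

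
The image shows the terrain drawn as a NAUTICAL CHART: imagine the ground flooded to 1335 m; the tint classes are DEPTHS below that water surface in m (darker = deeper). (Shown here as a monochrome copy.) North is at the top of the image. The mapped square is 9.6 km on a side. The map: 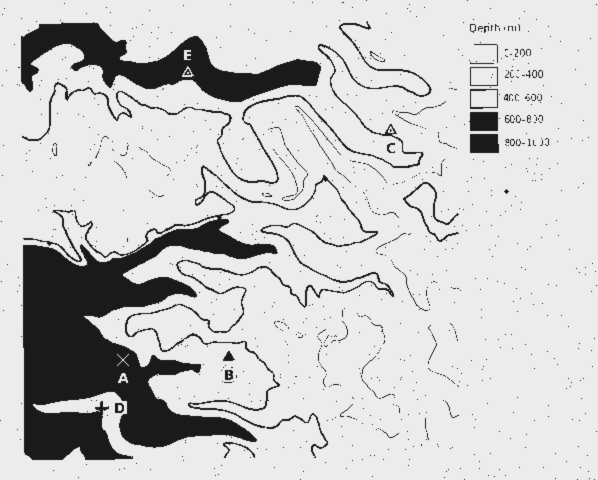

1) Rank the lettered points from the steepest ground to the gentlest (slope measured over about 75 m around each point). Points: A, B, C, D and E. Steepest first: A C D B E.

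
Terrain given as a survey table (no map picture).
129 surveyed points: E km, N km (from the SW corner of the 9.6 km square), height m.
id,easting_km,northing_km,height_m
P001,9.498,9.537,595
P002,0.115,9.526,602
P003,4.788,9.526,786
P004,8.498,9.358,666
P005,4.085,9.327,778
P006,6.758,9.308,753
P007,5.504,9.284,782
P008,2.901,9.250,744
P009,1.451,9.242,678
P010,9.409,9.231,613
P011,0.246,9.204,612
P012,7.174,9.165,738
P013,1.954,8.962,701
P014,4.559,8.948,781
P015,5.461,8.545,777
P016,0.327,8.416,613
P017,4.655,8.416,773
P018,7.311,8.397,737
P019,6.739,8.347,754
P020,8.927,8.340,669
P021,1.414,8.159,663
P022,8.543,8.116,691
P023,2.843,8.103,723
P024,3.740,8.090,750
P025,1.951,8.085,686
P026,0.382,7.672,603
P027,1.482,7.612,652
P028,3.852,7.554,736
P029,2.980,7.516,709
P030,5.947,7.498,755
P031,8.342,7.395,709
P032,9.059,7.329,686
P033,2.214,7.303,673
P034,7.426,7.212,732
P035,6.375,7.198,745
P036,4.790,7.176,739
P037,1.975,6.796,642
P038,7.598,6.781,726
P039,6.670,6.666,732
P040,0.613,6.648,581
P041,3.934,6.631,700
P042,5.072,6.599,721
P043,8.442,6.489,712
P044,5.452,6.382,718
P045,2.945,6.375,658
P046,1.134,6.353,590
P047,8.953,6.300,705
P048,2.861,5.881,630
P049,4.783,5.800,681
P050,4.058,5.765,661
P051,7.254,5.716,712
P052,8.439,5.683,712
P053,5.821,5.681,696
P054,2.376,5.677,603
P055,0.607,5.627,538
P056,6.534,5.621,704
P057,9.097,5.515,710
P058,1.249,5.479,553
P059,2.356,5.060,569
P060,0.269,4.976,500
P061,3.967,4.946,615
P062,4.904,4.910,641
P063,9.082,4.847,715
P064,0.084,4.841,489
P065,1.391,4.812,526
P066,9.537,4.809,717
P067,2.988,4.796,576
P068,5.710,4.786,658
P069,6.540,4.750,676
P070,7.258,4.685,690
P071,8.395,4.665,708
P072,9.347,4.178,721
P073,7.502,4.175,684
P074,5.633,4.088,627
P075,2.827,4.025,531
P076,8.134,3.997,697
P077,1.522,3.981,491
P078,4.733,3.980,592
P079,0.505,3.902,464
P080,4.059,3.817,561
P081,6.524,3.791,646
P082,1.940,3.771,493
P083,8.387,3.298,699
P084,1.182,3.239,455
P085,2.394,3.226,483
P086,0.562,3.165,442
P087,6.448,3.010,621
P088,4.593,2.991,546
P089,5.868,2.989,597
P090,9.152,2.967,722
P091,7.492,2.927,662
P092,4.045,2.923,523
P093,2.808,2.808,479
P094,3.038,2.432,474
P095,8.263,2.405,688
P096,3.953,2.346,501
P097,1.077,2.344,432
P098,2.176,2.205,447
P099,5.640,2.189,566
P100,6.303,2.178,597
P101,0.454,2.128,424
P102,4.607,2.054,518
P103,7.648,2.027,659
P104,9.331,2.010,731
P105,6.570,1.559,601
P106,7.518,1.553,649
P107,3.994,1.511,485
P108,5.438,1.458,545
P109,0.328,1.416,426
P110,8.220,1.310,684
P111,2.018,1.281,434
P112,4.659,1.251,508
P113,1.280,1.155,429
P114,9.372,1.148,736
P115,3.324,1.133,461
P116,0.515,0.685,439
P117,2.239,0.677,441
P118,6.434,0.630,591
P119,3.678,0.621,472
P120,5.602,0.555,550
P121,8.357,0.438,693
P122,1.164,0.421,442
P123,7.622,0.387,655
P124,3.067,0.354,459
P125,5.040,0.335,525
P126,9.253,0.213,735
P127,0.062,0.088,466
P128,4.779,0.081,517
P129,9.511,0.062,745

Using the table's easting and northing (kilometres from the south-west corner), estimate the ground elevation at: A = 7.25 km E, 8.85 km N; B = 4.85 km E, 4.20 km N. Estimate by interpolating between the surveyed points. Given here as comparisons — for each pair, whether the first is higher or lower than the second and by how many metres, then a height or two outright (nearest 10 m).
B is lower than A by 130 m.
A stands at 740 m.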